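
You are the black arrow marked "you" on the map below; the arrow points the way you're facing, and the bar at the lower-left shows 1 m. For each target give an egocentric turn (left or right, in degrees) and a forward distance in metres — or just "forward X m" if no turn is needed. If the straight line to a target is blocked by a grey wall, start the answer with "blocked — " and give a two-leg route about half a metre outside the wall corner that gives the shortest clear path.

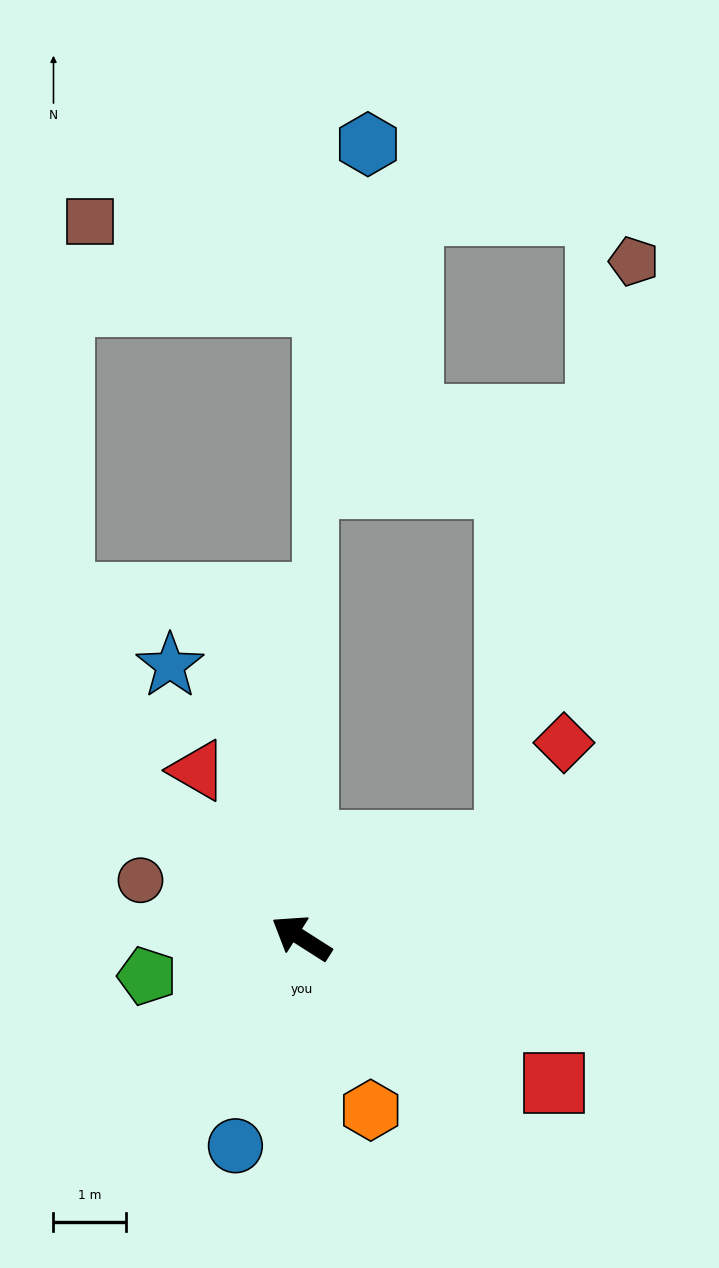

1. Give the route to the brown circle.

turn left 13°, forward 2.3 m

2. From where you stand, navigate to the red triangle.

turn right 26°, forward 2.7 m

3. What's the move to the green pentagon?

turn left 46°, forward 2.2 m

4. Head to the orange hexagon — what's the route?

turn left 144°, forward 2.5 m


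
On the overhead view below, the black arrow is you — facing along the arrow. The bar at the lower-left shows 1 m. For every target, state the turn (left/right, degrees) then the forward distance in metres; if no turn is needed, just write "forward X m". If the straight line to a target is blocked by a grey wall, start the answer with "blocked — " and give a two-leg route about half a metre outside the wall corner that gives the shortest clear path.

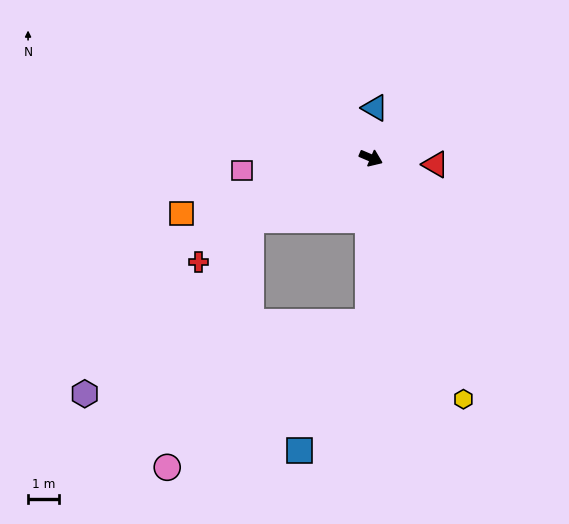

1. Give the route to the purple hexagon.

blocked — turn right 68°, forward 5.4 m, then turn right 75°, forward 9.5 m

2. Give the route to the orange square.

turn right 141°, forward 6.4 m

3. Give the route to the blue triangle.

turn left 109°, forward 1.6 m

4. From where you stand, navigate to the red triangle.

turn left 17°, forward 2.1 m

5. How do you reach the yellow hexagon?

turn right 46°, forward 8.4 m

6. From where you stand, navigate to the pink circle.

blocked — turn right 129°, forward 4.4 m, then turn left 43°, forward 8.5 m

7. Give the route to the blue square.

blocked — turn right 68°, forward 5.4 m, then turn right 27°, forward 4.7 m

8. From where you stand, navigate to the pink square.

turn right 151°, forward 4.2 m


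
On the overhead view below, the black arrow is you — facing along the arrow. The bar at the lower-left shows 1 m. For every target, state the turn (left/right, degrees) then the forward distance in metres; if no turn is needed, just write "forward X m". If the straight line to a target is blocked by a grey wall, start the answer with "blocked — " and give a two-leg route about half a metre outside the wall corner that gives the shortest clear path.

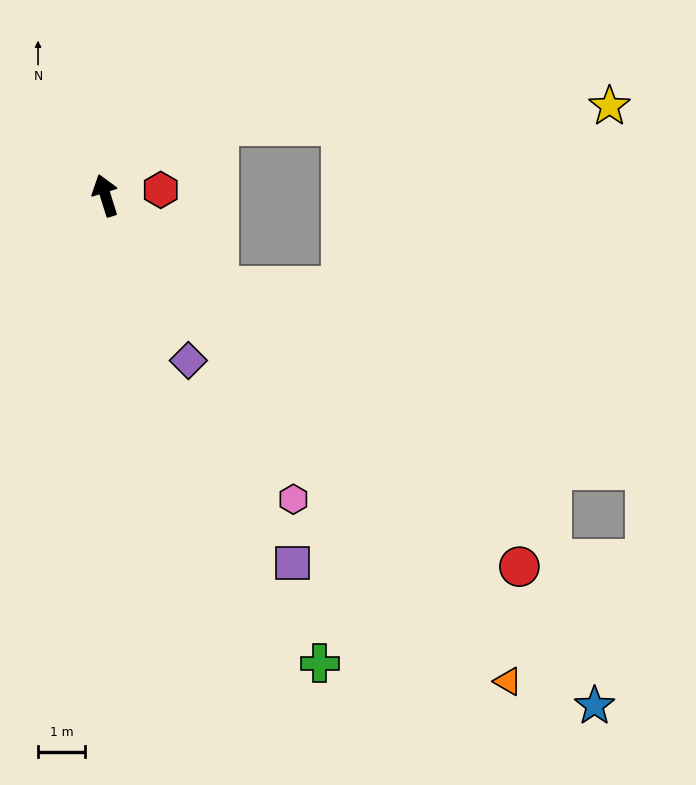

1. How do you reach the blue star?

turn right 154°, forward 15.0 m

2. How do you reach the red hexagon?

turn right 102°, forward 1.2 m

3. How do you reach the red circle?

turn right 149°, forward 11.8 m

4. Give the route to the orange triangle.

turn right 158°, forward 13.4 m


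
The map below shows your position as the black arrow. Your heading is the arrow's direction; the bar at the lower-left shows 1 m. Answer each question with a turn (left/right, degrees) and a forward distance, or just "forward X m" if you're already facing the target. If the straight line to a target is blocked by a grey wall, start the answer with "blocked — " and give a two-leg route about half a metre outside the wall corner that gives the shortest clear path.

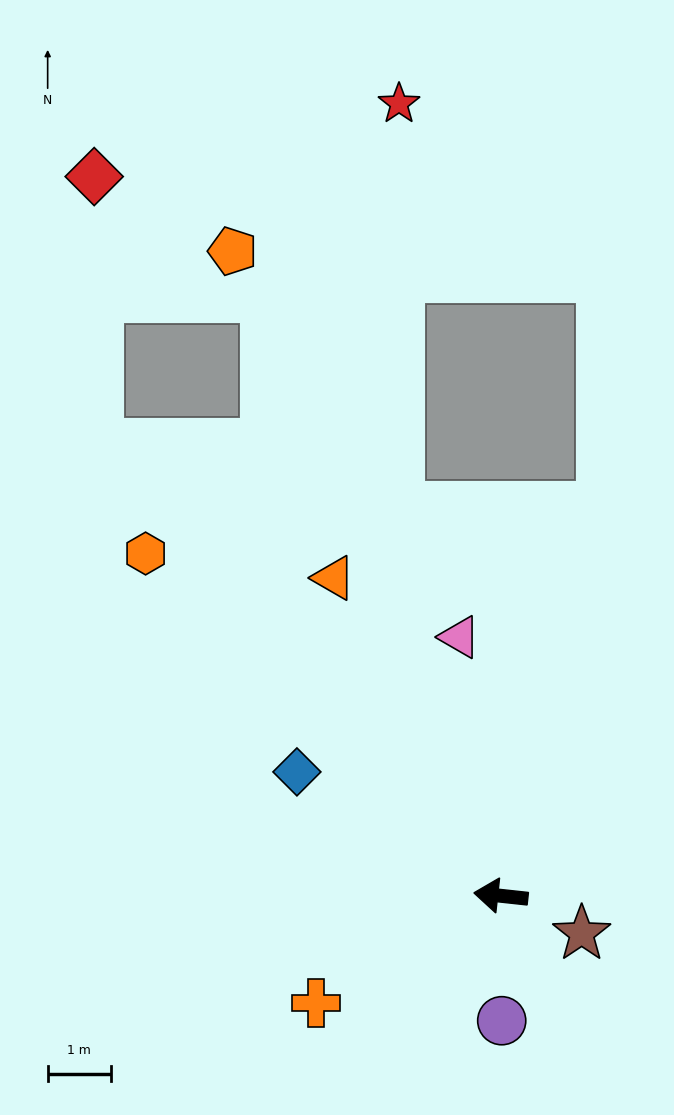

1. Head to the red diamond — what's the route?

blocked — turn right 42°, forward 9.6 m, then turn right 41°, forward 4.3 m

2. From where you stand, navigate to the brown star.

turn left 161°, forward 1.4 m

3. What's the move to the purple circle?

turn left 97°, forward 2.0 m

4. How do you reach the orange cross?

turn left 36°, forward 3.4 m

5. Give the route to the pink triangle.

turn right 75°, forward 4.2 m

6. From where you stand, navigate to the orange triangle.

turn right 56°, forward 5.7 m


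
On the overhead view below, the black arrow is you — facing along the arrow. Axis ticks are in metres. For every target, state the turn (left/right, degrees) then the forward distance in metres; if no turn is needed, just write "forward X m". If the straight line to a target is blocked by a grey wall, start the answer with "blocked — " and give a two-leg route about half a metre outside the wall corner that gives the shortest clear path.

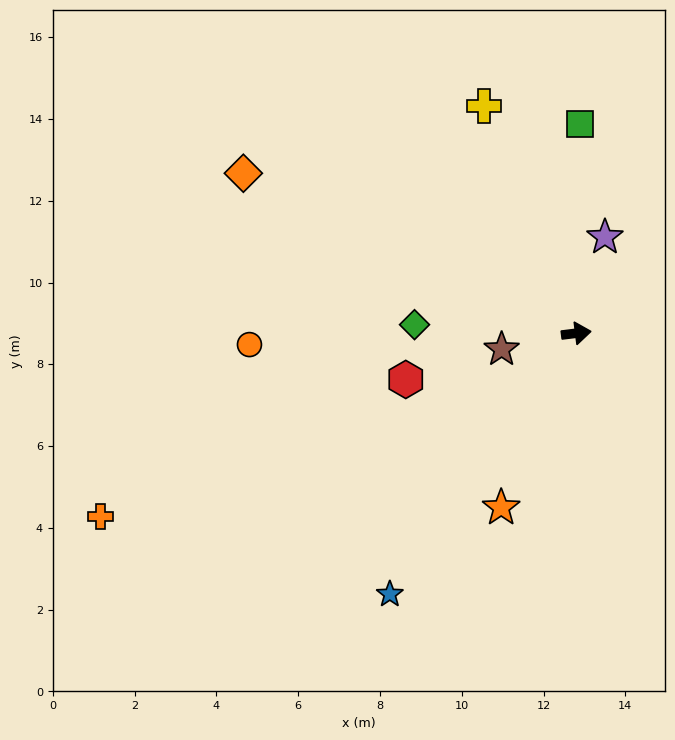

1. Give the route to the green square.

turn left 82°, forward 5.1 m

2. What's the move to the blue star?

turn right 133°, forward 7.8 m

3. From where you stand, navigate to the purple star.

turn left 66°, forward 2.5 m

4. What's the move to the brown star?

turn right 175°, forward 1.9 m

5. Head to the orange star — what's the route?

turn right 120°, forward 4.6 m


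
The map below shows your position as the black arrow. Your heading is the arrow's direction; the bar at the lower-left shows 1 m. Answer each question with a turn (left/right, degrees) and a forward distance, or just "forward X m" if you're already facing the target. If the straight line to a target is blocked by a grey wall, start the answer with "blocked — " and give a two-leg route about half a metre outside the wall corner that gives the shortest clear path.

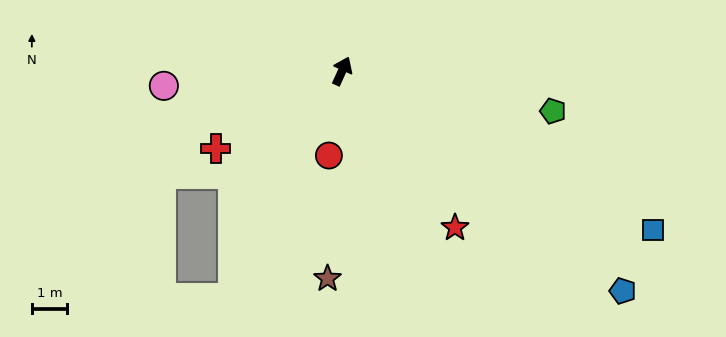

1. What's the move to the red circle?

turn right 164°, forward 2.4 m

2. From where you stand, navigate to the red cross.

turn left 146°, forward 4.2 m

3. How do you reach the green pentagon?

turn right 76°, forward 6.1 m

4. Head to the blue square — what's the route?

turn right 93°, forward 9.9 m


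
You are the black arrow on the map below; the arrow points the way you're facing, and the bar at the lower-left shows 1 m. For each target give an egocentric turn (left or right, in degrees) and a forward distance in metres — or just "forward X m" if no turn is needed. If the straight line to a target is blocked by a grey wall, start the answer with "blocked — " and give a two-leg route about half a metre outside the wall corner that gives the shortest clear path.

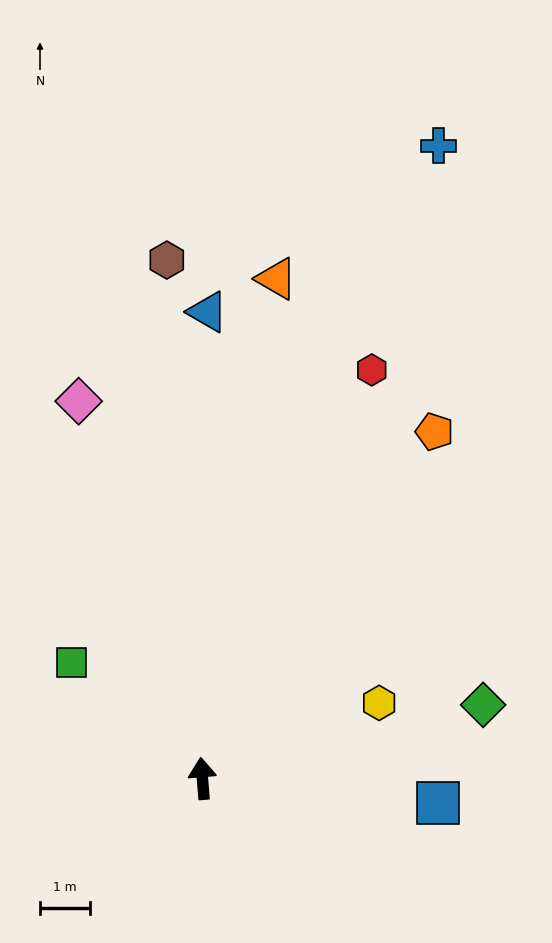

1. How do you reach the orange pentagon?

turn right 38°, forward 8.3 m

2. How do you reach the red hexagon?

turn right 27°, forward 8.8 m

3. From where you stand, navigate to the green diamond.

turn right 80°, forward 5.8 m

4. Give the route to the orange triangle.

turn right 13°, forward 10.0 m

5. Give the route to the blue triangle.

turn right 5°, forward 9.3 m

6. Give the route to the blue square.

turn right 101°, forward 4.7 m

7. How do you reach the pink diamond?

turn left 14°, forward 7.9 m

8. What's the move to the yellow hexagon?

turn right 72°, forward 3.8 m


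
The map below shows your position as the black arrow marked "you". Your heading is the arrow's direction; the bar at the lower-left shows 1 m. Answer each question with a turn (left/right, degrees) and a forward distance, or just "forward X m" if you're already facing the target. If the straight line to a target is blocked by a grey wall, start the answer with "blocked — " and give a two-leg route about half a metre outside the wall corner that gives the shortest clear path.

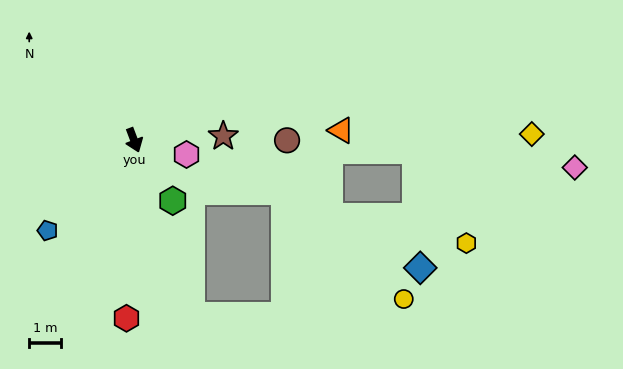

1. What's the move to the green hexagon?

turn left 12°, forward 2.3 m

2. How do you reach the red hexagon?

turn right 23°, forward 5.6 m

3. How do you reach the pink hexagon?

turn left 54°, forward 1.7 m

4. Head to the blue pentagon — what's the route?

turn right 64°, forward 3.9 m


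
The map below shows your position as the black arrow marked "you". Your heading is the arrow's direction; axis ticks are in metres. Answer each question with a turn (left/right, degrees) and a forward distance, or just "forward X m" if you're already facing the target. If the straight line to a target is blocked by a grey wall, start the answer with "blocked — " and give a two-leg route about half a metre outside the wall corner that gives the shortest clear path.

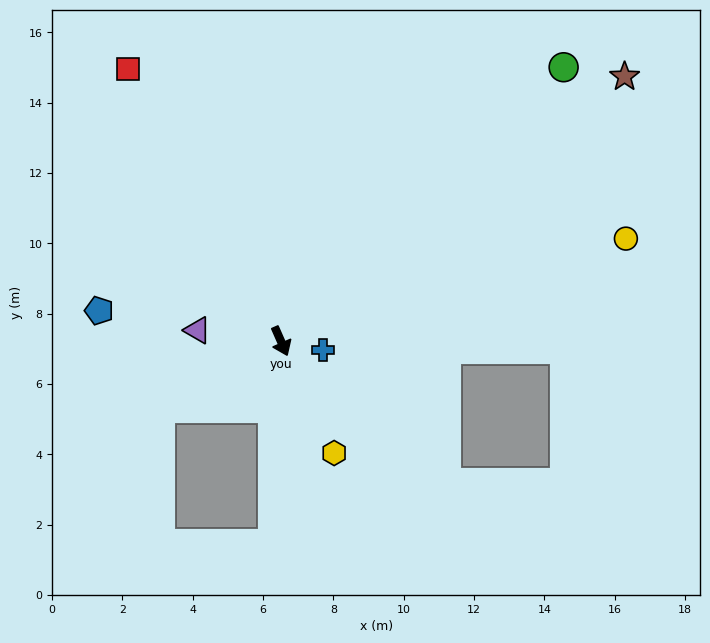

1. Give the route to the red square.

turn right 174°, forward 8.9 m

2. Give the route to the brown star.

turn left 104°, forward 12.3 m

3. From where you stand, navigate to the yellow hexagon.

forward 3.5 m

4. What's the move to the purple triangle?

turn right 121°, forward 2.4 m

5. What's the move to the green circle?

turn left 110°, forward 11.2 m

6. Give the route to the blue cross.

turn left 54°, forward 1.2 m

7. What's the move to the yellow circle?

turn left 83°, forward 10.2 m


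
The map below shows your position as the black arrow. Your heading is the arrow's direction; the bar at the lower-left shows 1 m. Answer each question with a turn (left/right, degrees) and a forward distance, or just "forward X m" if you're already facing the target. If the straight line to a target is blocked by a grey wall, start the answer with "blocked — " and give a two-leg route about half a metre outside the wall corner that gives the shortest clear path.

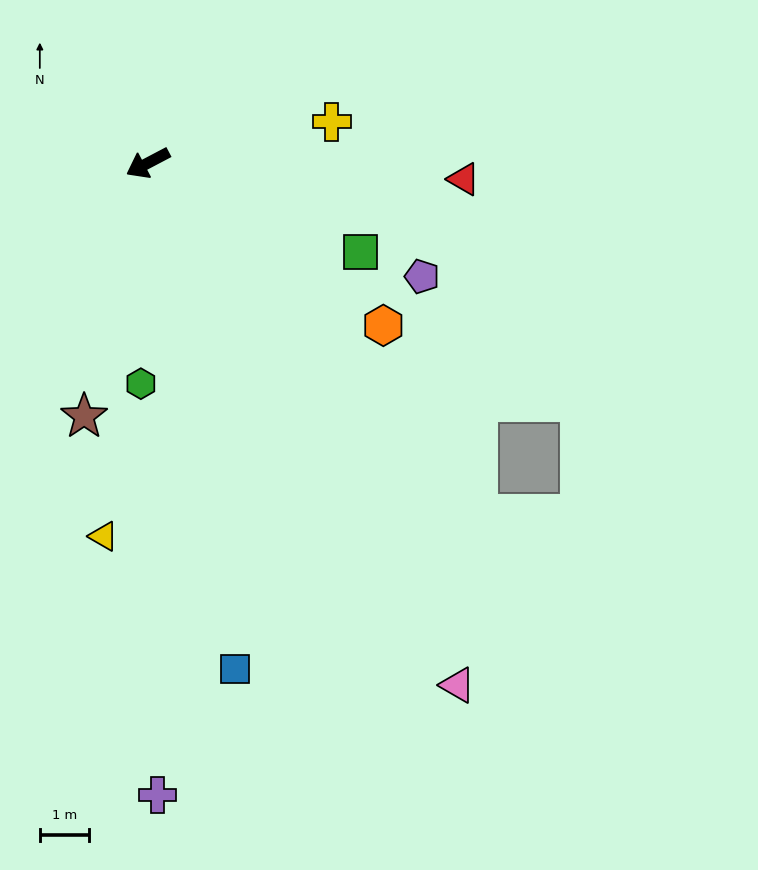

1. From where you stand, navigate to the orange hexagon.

turn left 118°, forward 5.8 m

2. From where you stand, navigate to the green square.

turn left 130°, forward 4.7 m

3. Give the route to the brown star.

turn left 48°, forward 5.3 m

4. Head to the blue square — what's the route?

turn left 72°, forward 10.5 m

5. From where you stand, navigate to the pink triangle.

turn left 93°, forward 12.4 m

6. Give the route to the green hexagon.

turn left 60°, forward 4.5 m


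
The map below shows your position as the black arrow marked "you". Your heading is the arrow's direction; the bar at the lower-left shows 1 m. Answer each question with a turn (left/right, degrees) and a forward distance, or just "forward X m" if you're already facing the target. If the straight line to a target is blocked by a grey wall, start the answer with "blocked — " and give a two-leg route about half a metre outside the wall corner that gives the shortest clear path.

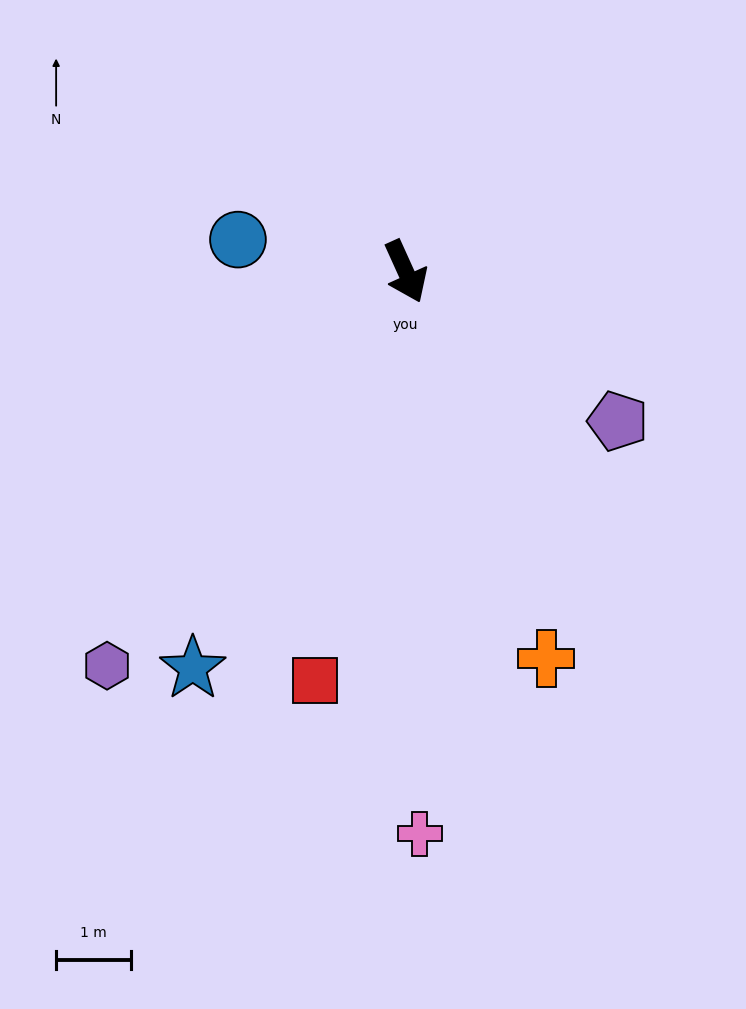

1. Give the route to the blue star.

turn right 53°, forward 6.0 m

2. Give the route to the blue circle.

turn right 125°, forward 2.3 m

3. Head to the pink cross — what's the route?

turn right 23°, forward 7.5 m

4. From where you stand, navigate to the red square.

turn right 37°, forward 5.6 m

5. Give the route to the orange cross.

turn right 4°, forward 5.5 m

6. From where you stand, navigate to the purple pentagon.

turn left 30°, forward 3.5 m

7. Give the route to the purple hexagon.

turn right 61°, forward 6.6 m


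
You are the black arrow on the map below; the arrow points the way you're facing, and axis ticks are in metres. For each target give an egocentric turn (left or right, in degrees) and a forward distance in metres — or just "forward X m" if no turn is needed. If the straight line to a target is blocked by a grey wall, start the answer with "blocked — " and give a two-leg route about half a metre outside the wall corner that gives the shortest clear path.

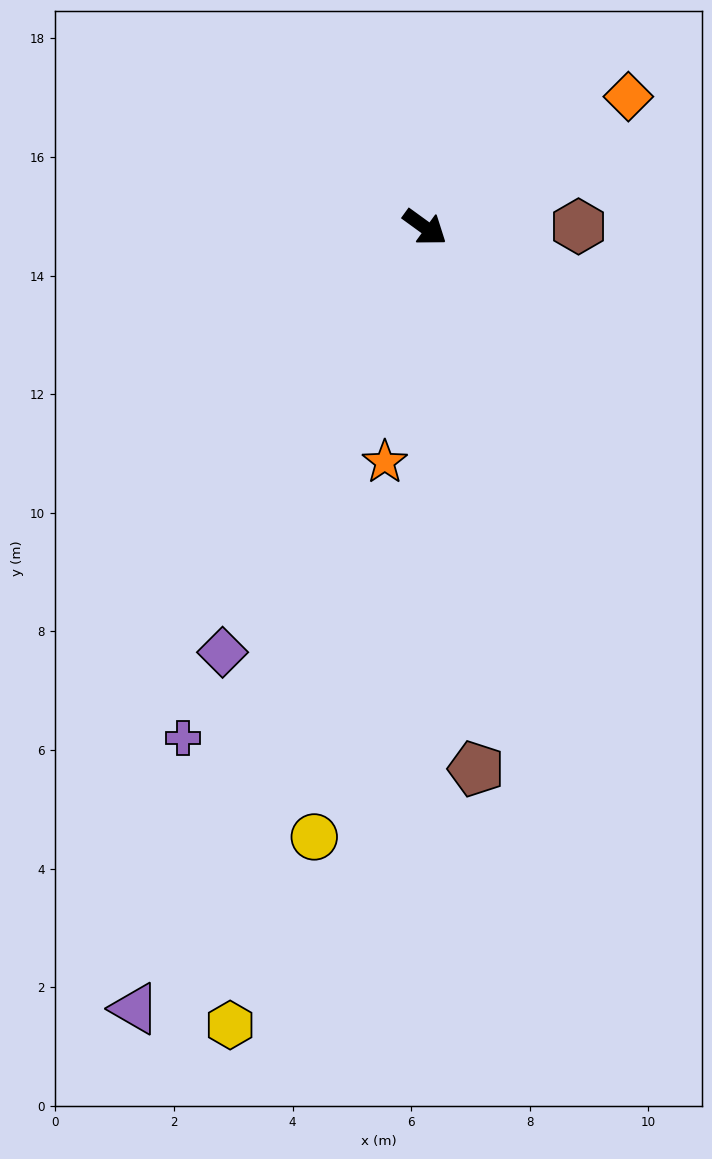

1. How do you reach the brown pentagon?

turn right 49°, forward 9.2 m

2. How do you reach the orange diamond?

turn left 69°, forward 4.1 m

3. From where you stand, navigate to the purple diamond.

turn right 80°, forward 7.9 m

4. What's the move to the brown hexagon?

turn left 36°, forward 2.6 m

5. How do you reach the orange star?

turn right 64°, forward 4.0 m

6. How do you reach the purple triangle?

turn right 74°, forward 14.0 m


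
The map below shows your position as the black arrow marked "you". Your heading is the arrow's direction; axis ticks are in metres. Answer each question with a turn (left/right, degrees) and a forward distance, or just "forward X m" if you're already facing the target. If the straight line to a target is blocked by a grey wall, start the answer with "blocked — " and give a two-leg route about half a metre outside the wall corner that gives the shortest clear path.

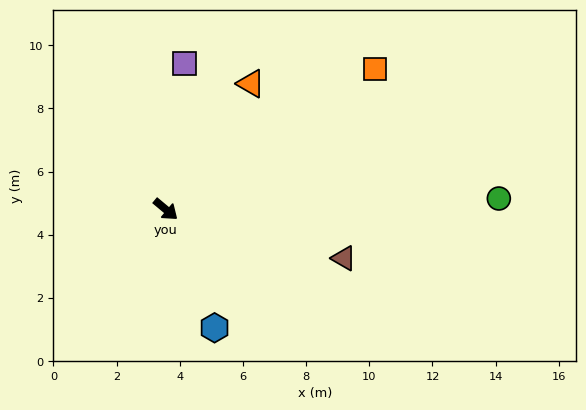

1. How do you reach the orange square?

turn left 74°, forward 8.0 m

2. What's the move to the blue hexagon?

turn right 28°, forward 4.1 m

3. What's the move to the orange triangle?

turn left 96°, forward 4.8 m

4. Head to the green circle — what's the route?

turn left 42°, forward 10.6 m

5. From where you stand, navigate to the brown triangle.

turn left 25°, forward 5.8 m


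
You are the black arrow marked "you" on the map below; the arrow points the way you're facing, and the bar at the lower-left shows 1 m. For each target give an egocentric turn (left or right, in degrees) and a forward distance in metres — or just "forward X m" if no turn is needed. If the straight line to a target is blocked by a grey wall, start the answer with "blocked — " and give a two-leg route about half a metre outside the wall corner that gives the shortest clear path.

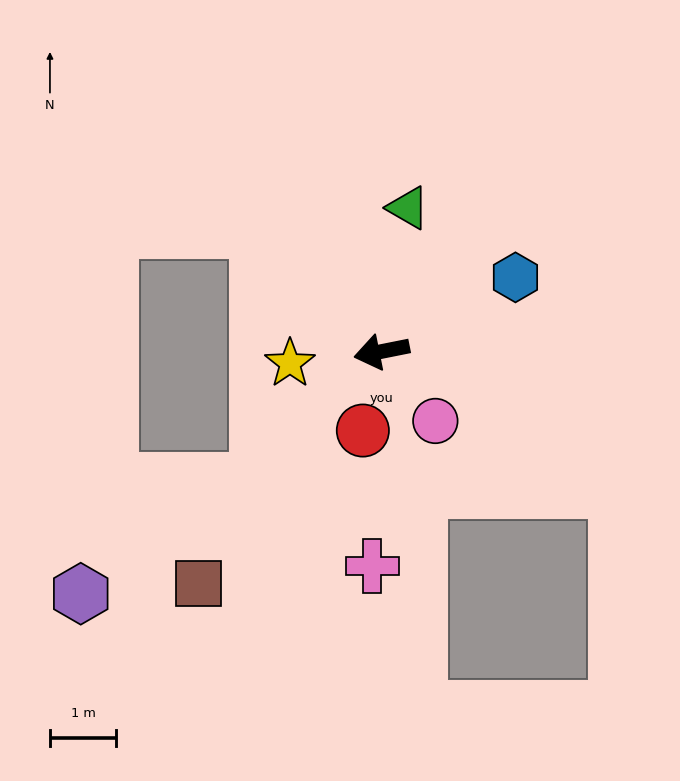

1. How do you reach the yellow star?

turn right 4°, forward 1.4 m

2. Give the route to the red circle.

turn left 65°, forward 1.2 m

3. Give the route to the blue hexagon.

turn right 162°, forward 2.3 m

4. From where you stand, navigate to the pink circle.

turn left 116°, forward 1.3 m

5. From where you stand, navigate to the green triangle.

turn right 112°, forward 2.2 m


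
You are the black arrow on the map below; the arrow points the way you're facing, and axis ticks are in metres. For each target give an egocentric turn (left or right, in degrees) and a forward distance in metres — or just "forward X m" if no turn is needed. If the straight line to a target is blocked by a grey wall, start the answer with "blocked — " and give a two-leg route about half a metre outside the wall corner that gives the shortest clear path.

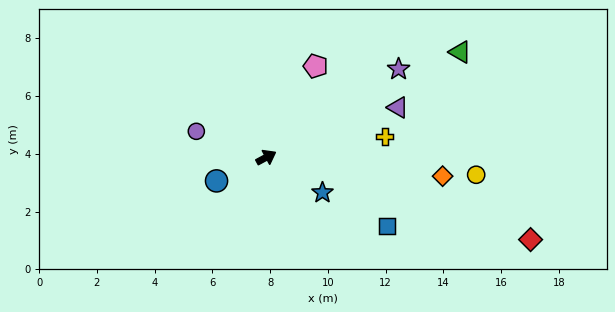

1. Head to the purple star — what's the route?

turn left 5°, forward 5.5 m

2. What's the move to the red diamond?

turn right 46°, forward 9.6 m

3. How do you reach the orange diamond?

turn right 35°, forward 6.1 m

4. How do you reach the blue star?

turn right 61°, forward 2.3 m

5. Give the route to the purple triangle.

turn right 8°, forward 4.9 m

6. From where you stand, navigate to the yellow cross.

turn right 18°, forward 4.2 m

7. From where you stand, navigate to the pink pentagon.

turn left 33°, forward 3.6 m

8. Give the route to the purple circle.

turn left 131°, forward 2.6 m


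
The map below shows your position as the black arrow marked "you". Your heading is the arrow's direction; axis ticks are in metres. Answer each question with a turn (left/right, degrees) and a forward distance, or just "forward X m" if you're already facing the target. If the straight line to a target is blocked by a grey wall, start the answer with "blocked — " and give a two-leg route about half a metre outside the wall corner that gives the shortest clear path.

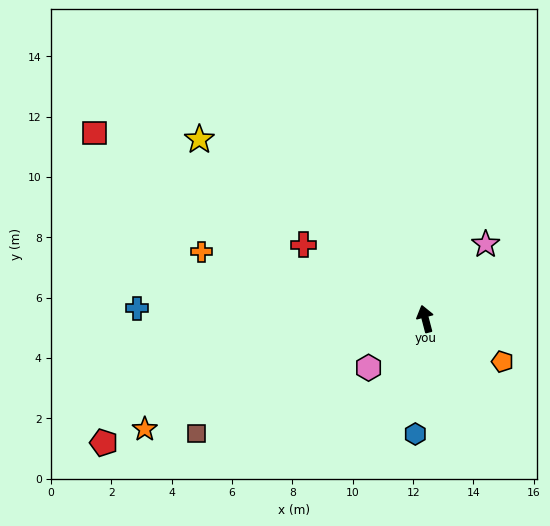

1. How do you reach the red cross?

turn left 44°, forward 4.7 m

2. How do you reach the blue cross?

turn left 73°, forward 9.6 m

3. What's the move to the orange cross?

turn left 59°, forward 7.7 m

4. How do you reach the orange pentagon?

turn right 134°, forward 2.9 m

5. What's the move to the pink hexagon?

turn left 116°, forward 2.5 m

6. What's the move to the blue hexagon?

turn left 160°, forward 3.8 m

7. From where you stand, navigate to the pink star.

turn right 54°, forward 3.2 m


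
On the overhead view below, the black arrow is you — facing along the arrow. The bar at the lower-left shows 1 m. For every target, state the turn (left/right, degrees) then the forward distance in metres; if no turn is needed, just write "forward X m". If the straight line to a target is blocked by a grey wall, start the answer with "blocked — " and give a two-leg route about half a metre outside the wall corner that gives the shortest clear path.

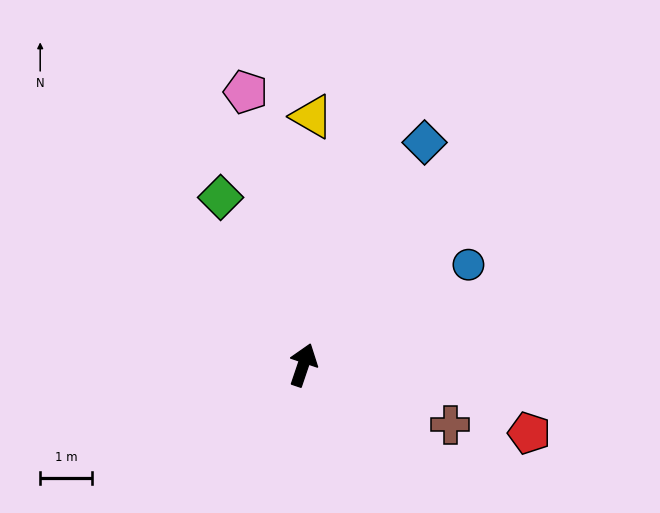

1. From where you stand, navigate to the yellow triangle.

turn left 17°, forward 4.8 m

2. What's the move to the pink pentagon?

turn left 31°, forward 5.4 m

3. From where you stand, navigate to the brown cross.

turn right 94°, forward 3.1 m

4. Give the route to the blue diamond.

turn right 10°, forward 4.9 m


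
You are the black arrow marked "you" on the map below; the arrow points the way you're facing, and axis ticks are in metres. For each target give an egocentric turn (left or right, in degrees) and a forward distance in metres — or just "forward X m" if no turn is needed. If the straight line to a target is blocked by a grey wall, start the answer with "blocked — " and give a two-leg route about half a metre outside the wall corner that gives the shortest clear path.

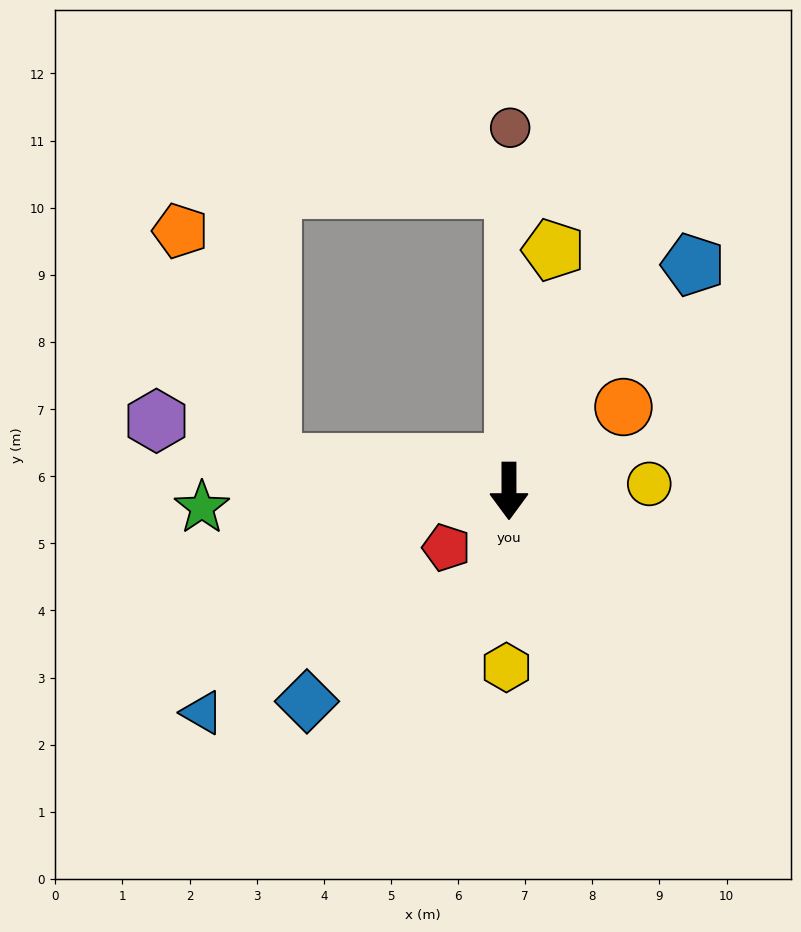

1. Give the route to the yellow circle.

turn left 93°, forward 2.1 m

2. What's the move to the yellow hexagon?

forward 2.6 m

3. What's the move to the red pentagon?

turn right 48°, forward 1.3 m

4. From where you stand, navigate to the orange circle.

turn left 126°, forward 2.1 m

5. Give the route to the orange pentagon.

blocked — turn right 97°, forward 3.5 m, then turn right 61°, forward 3.7 m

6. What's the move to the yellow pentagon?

turn left 170°, forward 3.6 m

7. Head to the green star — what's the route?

turn right 87°, forward 4.6 m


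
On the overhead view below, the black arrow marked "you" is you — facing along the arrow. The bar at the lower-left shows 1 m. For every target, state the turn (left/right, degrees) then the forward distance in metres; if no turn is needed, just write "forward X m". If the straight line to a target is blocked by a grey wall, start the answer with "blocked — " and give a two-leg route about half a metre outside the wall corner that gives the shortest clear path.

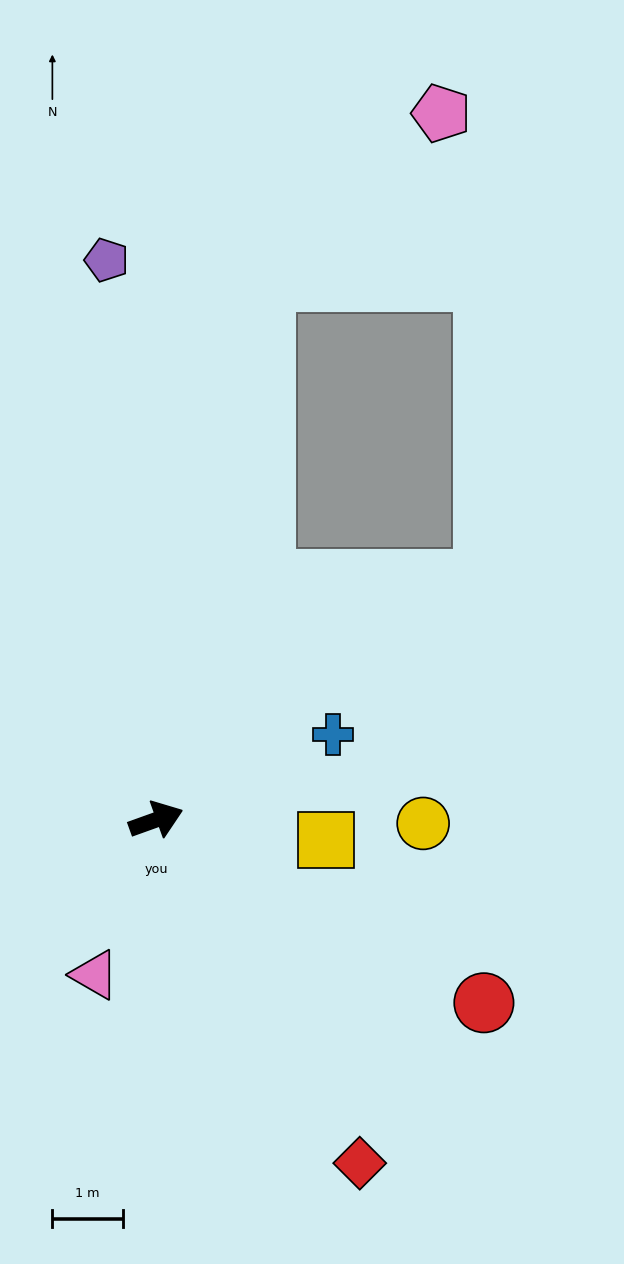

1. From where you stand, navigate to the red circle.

turn right 49°, forward 5.3 m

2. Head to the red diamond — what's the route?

turn right 79°, forward 5.7 m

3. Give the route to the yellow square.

turn right 27°, forward 2.4 m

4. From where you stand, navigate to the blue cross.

turn left 6°, forward 2.8 m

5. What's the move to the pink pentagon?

blocked — turn left 59°, forward 7.8 m, then turn right 35°, forward 3.5 m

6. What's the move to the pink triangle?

turn right 131°, forward 2.4 m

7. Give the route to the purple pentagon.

turn left 75°, forward 8.0 m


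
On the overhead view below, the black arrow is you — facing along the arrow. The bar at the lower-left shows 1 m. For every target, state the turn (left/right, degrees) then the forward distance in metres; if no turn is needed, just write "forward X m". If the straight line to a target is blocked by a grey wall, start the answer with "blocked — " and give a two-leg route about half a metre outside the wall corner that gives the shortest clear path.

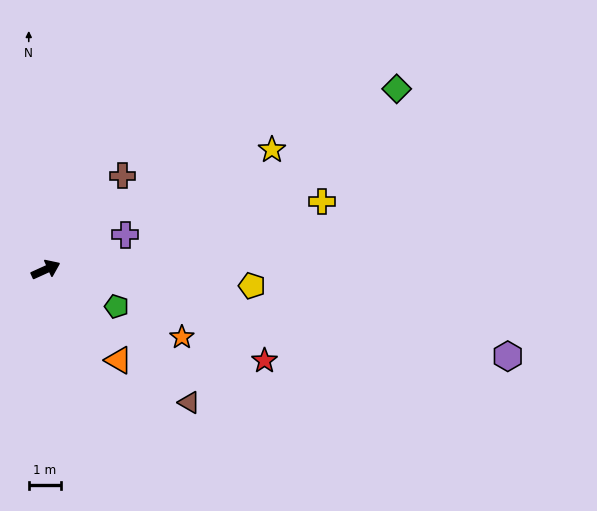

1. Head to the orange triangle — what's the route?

turn right 76°, forward 3.6 m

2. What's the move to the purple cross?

forward 2.7 m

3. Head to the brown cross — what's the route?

turn left 26°, forward 3.8 m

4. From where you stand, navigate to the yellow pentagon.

turn right 29°, forward 6.5 m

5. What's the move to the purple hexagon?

turn right 35°, forward 14.7 m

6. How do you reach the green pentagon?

turn right 52°, forward 2.5 m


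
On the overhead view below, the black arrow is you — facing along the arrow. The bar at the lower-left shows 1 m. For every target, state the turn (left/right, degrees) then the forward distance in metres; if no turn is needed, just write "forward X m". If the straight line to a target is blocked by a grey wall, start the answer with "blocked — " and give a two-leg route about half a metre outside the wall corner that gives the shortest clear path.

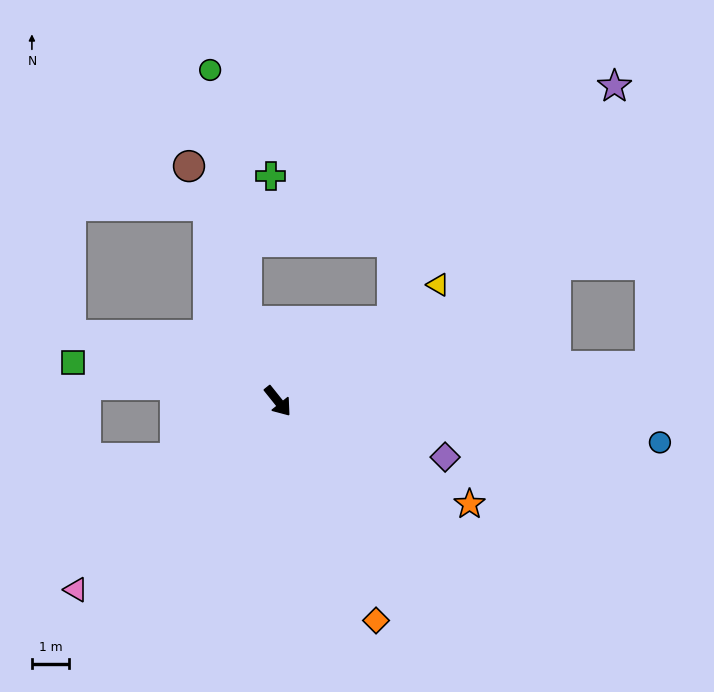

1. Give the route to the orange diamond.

turn right 15°, forward 6.5 m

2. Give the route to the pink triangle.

turn right 86°, forward 7.5 m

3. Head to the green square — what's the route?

turn right 139°, forward 5.6 m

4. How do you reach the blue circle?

turn left 45°, forward 10.4 m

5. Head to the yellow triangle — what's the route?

turn left 87°, forward 5.4 m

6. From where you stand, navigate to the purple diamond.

turn left 33°, forward 4.8 m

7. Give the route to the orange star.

turn left 23°, forward 5.9 m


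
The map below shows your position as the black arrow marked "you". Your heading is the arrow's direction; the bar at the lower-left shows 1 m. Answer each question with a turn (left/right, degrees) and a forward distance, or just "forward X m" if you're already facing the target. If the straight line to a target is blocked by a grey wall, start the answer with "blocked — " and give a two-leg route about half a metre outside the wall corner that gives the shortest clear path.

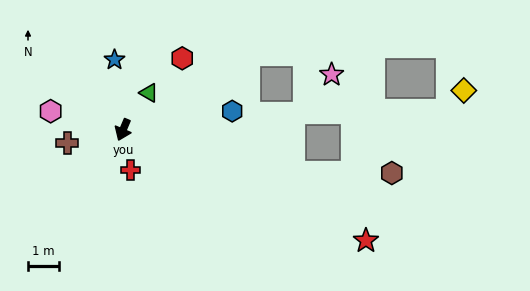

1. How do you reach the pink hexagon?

turn right 82°, forward 2.4 m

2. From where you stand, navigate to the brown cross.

turn right 54°, forward 1.8 m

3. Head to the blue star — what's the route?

turn right 150°, forward 2.3 m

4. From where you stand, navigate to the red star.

turn left 88°, forward 8.5 m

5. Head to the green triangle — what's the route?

turn left 168°, forward 1.4 m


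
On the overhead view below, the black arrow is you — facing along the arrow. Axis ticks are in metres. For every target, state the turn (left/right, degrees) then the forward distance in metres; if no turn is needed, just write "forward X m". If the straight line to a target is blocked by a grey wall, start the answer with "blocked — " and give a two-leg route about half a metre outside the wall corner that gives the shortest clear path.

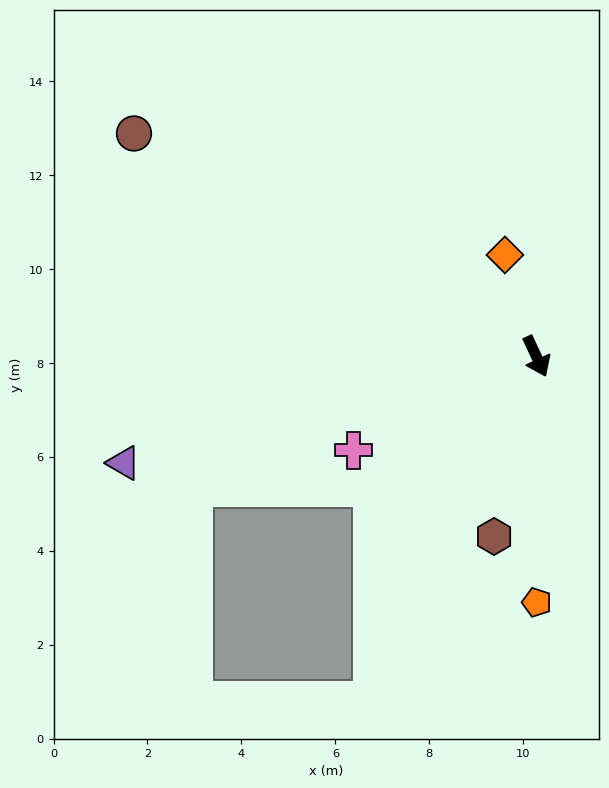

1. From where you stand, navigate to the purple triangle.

turn right 100°, forward 9.1 m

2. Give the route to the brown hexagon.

turn right 38°, forward 3.9 m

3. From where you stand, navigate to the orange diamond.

turn left 172°, forward 2.3 m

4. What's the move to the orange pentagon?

turn right 25°, forward 5.2 m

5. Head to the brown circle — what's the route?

turn right 144°, forward 9.8 m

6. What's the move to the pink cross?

turn right 88°, forward 4.4 m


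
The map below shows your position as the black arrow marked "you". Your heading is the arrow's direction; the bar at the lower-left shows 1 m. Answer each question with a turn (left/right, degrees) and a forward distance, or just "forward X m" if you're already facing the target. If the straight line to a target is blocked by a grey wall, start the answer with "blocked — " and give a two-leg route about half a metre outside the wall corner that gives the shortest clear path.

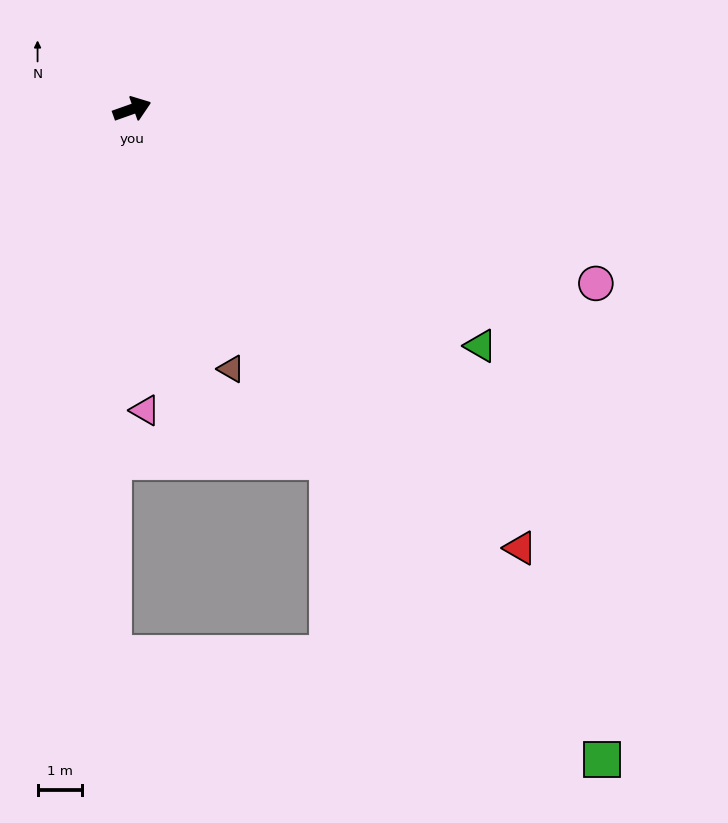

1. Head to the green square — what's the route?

turn right 74°, forward 18.0 m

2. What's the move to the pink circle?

turn right 40°, forward 11.1 m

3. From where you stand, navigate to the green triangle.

turn right 54°, forward 9.4 m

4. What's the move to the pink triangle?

turn right 107°, forward 6.8 m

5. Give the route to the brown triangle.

turn right 89°, forward 6.2 m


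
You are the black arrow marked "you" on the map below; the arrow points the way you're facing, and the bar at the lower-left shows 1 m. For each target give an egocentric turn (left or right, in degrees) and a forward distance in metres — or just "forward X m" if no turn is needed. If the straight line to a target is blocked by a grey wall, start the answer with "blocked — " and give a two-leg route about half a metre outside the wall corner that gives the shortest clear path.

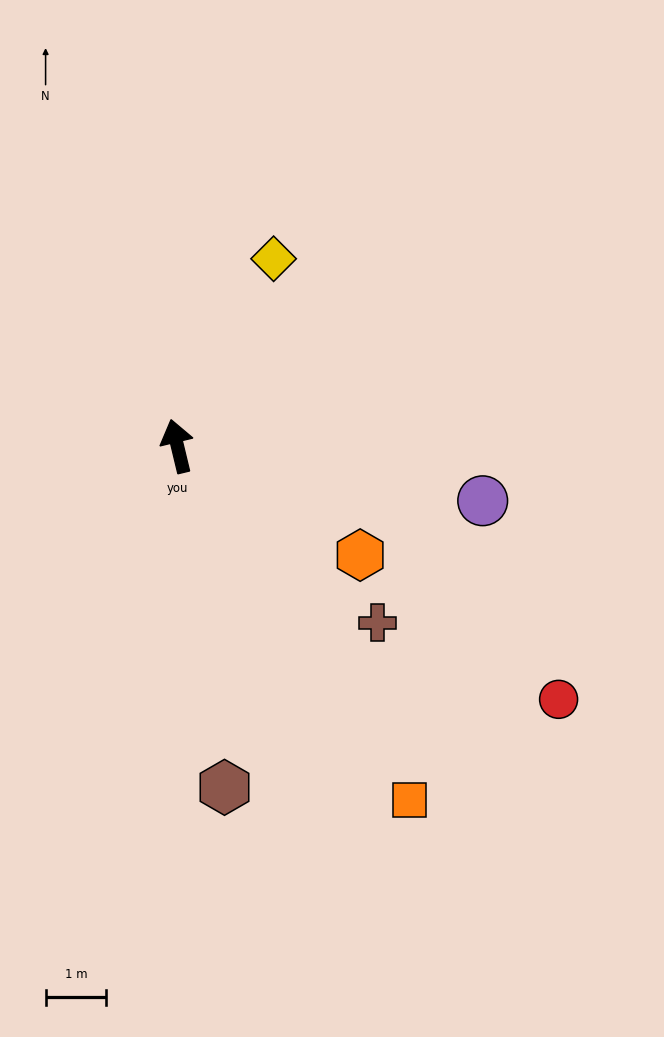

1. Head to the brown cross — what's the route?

turn right 145°, forward 4.4 m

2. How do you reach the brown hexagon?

turn left 174°, forward 5.7 m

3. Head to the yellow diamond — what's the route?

turn right 41°, forward 3.5 m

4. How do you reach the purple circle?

turn right 114°, forward 5.1 m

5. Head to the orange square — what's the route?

turn right 160°, forward 7.0 m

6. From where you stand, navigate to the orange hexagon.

turn right 134°, forward 3.5 m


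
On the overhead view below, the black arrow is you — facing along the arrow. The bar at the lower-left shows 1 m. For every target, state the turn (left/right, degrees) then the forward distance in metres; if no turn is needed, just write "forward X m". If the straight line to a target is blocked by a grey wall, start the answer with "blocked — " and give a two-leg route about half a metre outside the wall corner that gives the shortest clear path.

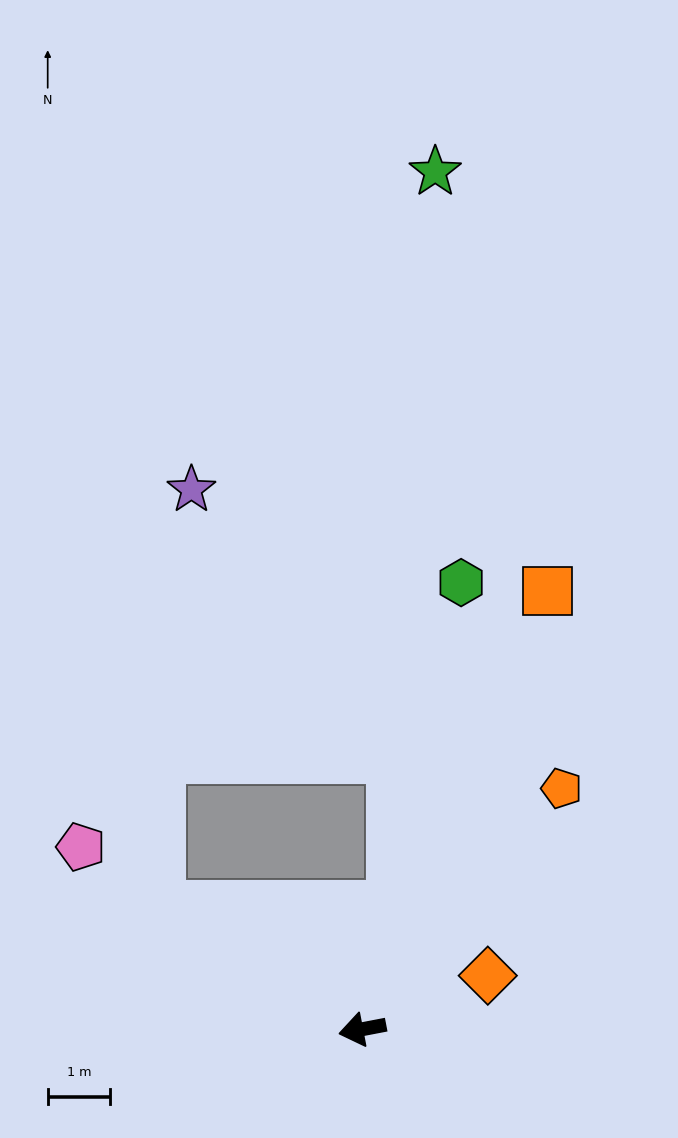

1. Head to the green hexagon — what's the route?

turn right 113°, forward 7.3 m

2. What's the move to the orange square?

turn right 124°, forward 7.6 m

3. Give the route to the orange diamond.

turn right 168°, forward 2.2 m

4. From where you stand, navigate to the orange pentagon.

turn right 140°, forward 5.0 m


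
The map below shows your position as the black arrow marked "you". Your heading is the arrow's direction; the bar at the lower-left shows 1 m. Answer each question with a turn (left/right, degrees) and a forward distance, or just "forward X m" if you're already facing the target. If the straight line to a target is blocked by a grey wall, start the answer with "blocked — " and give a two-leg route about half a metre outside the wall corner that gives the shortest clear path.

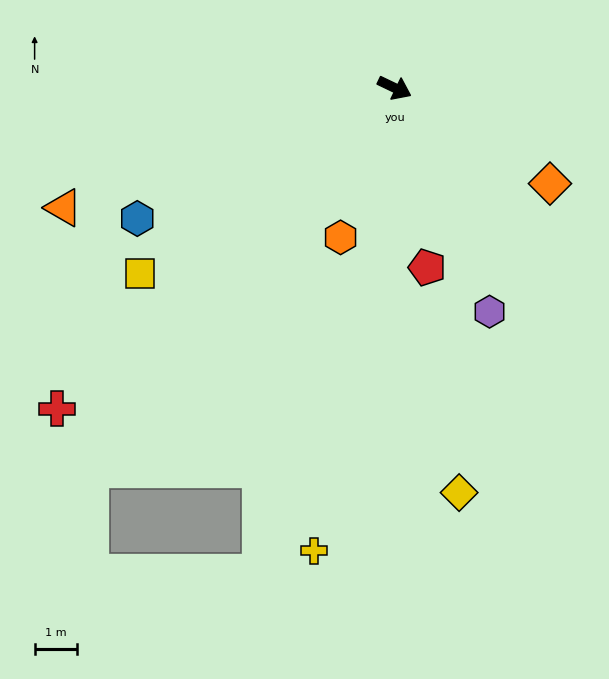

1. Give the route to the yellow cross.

turn right 74°, forward 11.0 m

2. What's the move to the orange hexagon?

turn right 84°, forward 3.7 m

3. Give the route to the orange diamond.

turn right 6°, forward 4.3 m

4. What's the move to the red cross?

turn right 111°, forward 10.9 m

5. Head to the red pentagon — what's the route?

turn right 54°, forward 4.3 m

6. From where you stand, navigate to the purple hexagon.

turn right 41°, forward 5.7 m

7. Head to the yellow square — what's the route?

turn right 118°, forward 7.4 m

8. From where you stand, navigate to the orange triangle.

turn right 135°, forward 8.2 m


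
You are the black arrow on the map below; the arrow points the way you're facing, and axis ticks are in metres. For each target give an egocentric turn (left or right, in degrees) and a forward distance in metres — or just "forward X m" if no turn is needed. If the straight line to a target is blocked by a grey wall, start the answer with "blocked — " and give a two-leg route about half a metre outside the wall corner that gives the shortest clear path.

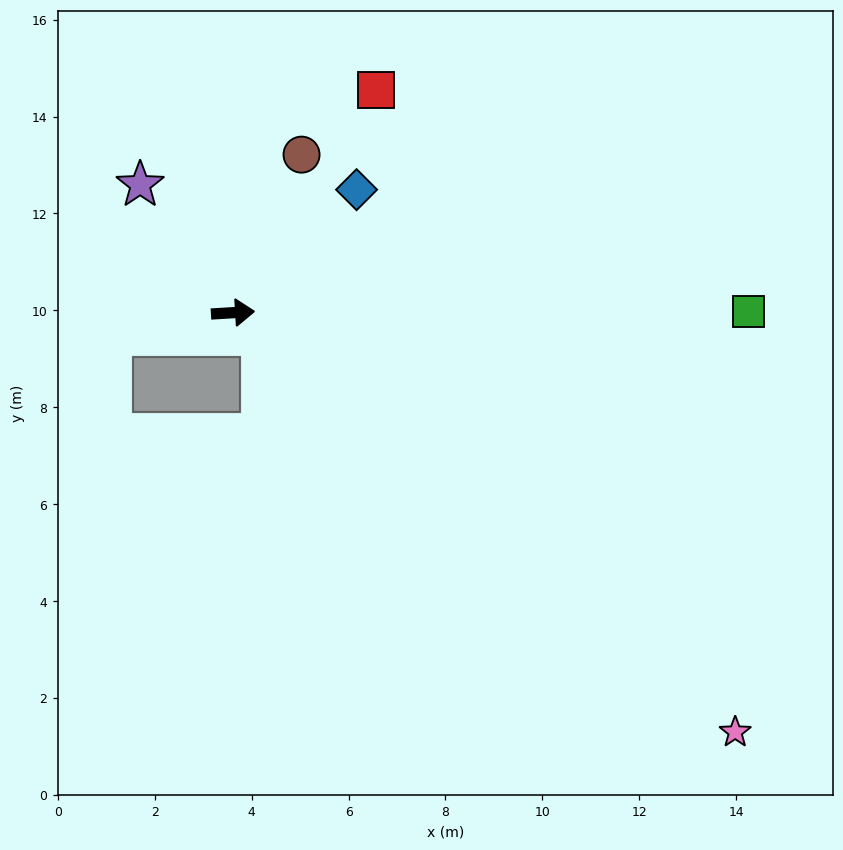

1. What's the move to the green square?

turn right 3°, forward 10.6 m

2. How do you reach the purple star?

turn left 123°, forward 3.3 m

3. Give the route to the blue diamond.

turn left 41°, forward 3.6 m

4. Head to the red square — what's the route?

turn left 54°, forward 5.5 m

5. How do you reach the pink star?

turn right 43°, forward 13.5 m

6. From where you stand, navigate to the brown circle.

turn left 63°, forward 3.6 m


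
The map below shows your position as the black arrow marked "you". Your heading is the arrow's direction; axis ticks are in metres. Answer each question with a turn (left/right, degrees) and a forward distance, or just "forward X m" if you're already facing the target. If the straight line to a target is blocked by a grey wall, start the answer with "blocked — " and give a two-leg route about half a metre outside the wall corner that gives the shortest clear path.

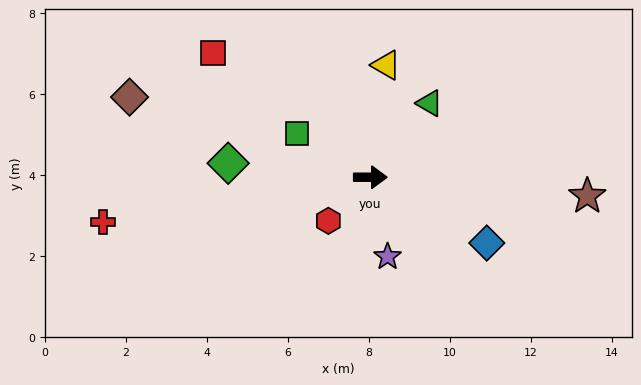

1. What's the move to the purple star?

turn right 78°, forward 2.0 m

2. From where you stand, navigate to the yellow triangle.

turn left 82°, forward 2.8 m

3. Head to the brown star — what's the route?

turn right 5°, forward 5.4 m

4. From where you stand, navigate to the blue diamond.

turn right 29°, forward 3.3 m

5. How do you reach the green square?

turn left 149°, forward 2.1 m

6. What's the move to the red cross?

turn right 170°, forward 6.7 m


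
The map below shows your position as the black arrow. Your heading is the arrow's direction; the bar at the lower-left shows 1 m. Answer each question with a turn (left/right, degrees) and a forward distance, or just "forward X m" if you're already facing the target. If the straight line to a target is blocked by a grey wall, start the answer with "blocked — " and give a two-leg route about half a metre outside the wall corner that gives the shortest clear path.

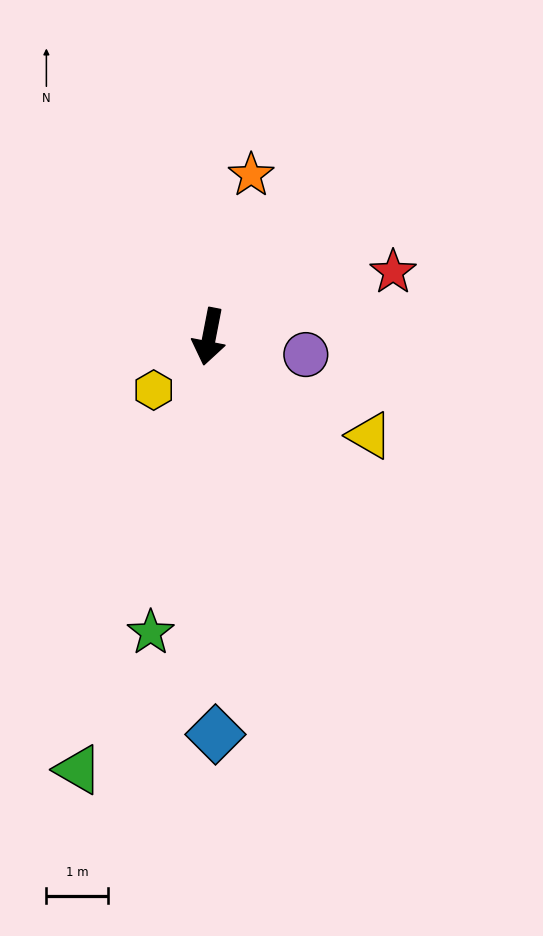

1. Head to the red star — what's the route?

turn left 120°, forward 3.2 m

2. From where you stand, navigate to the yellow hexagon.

turn right 35°, forward 1.2 m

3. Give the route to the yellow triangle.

turn left 69°, forward 3.0 m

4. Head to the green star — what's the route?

forward 4.9 m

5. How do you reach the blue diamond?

turn left 12°, forward 6.4 m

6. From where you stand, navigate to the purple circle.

turn left 90°, forward 1.6 m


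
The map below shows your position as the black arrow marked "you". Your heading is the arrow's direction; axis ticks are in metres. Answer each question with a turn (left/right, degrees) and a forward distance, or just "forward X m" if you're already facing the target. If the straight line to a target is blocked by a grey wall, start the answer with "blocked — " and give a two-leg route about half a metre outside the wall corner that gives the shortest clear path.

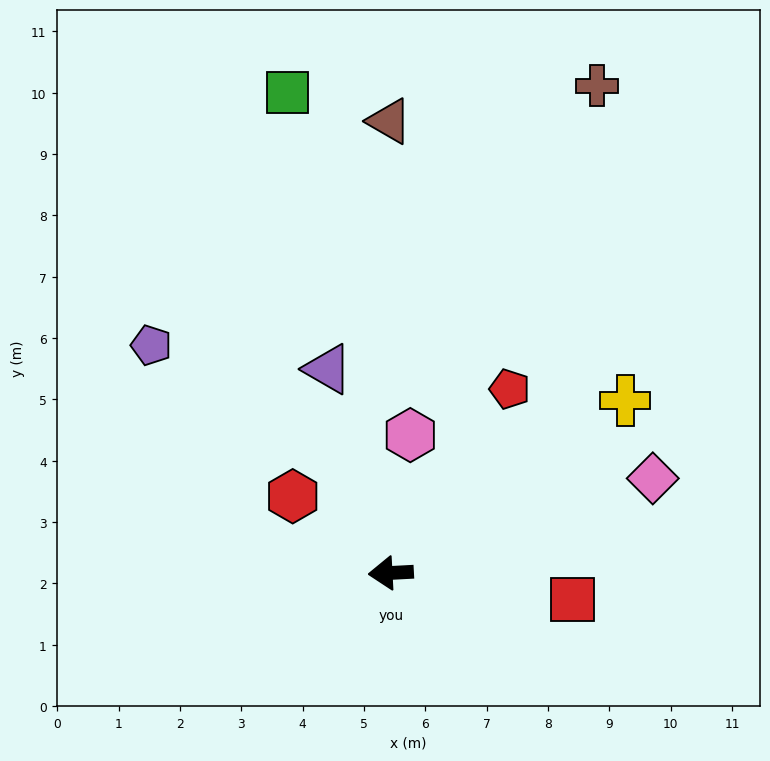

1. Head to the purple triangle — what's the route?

turn right 76°, forward 3.5 m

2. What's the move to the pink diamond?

turn right 163°, forward 4.5 m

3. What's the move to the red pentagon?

turn right 126°, forward 3.6 m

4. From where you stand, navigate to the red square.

turn left 169°, forward 3.0 m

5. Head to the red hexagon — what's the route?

turn right 41°, forward 2.0 m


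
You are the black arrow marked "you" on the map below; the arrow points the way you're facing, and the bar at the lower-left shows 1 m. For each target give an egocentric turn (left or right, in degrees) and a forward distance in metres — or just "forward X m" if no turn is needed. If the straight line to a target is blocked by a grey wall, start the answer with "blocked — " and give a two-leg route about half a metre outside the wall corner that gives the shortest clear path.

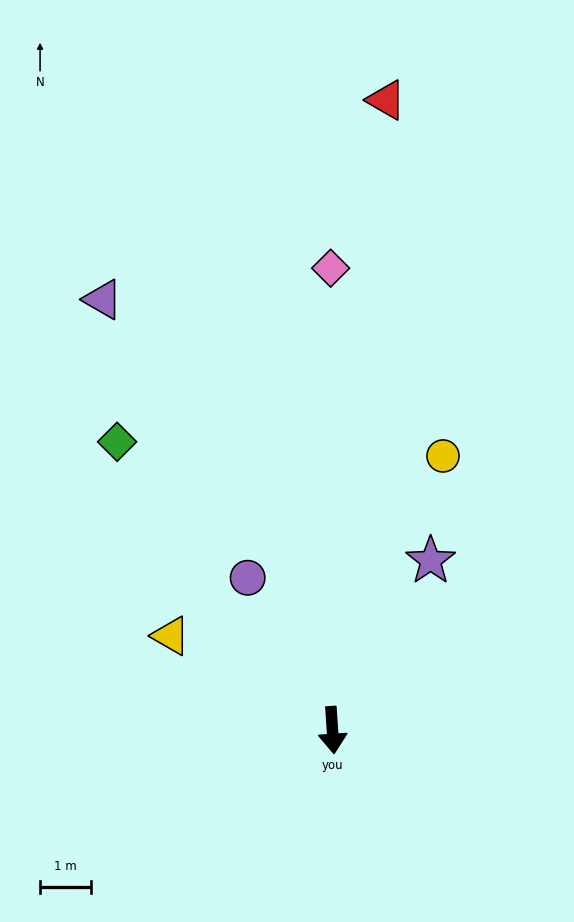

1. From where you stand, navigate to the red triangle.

turn left 171°, forward 12.4 m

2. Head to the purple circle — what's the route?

turn right 155°, forward 3.4 m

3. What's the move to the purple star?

turn left 146°, forward 3.8 m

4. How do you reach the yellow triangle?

turn right 124°, forward 3.7 m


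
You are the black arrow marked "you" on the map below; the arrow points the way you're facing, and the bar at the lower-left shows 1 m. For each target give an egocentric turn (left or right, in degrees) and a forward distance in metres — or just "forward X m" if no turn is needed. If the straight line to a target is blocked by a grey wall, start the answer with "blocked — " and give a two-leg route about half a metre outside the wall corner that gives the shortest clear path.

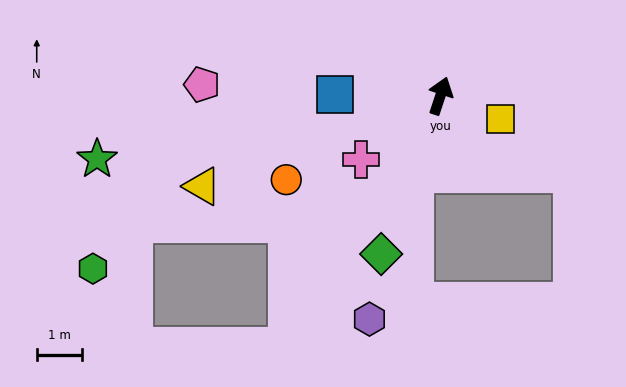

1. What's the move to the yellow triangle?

turn left 129°, forward 5.6 m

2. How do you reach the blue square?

turn left 108°, forward 2.3 m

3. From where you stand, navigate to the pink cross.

turn left 147°, forward 2.2 m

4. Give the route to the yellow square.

turn right 93°, forward 1.4 m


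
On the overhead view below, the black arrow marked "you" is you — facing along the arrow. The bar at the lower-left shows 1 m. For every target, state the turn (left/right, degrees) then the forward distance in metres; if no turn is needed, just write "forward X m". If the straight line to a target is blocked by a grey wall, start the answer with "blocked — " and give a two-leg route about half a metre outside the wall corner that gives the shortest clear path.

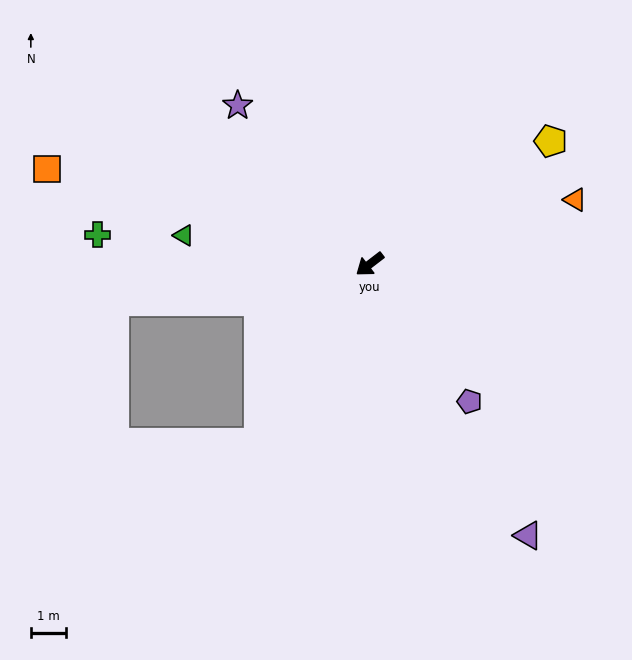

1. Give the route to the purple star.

turn right 88°, forward 5.8 m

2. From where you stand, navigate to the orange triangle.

turn left 160°, forward 6.0 m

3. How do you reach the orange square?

turn right 54°, forward 9.5 m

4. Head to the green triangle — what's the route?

turn right 46°, forward 5.3 m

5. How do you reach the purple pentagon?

turn left 88°, forward 4.8 m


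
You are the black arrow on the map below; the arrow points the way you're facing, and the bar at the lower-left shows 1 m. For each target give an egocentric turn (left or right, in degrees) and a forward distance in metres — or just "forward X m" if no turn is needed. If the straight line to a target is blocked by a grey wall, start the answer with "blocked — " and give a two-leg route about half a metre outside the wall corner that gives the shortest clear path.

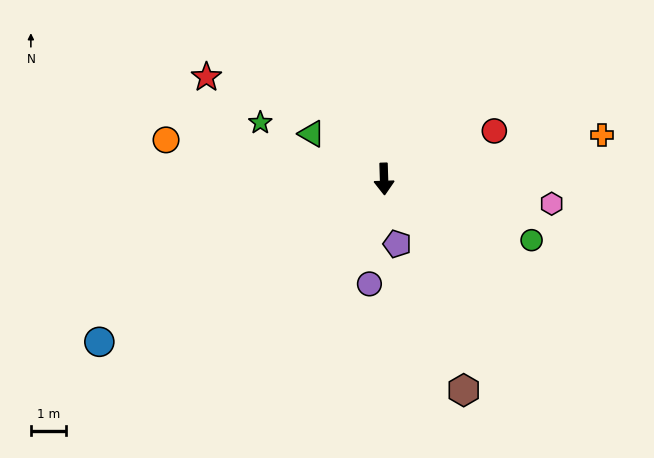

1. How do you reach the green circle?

turn left 66°, forward 4.5 m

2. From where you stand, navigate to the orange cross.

turn left 100°, forward 6.3 m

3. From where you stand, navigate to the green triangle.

turn right 124°, forward 2.4 m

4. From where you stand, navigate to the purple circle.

turn right 10°, forward 3.0 m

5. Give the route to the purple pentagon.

turn left 10°, forward 1.9 m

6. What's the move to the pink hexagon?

turn left 80°, forward 4.8 m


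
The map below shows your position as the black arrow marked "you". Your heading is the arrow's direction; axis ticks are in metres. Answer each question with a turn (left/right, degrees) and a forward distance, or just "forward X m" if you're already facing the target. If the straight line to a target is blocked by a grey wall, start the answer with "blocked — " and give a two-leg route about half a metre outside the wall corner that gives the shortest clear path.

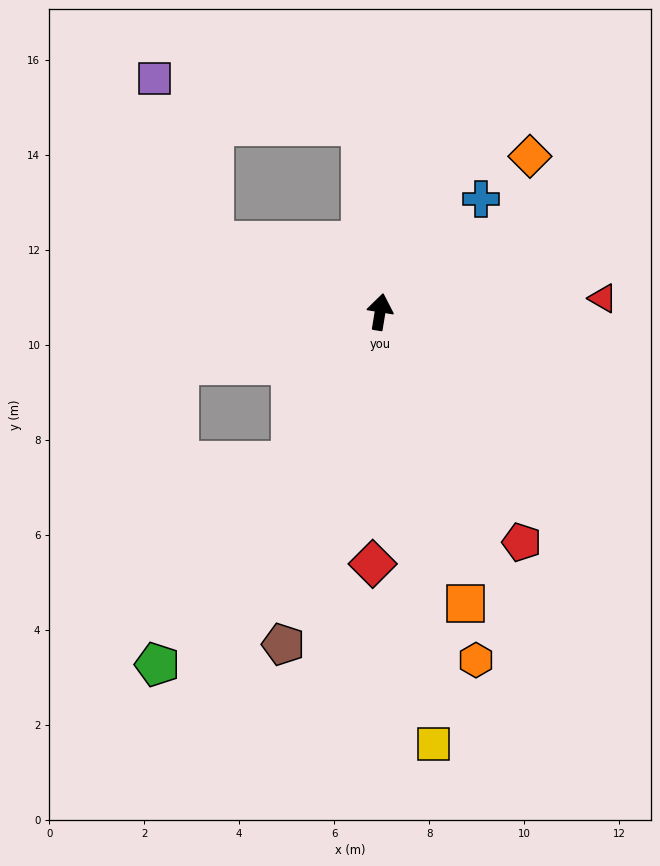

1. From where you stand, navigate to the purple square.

blocked — turn left 76°, forward 3.8 m, then turn right 47°, forward 3.6 m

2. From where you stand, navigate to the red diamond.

turn right 172°, forward 5.3 m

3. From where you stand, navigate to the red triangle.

turn right 77°, forward 4.7 m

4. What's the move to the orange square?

turn right 154°, forward 6.4 m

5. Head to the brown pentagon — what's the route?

turn left 173°, forward 7.3 m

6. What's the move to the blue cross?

turn right 32°, forward 3.2 m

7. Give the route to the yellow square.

turn right 164°, forward 9.2 m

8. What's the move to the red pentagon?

turn right 139°, forward 5.7 m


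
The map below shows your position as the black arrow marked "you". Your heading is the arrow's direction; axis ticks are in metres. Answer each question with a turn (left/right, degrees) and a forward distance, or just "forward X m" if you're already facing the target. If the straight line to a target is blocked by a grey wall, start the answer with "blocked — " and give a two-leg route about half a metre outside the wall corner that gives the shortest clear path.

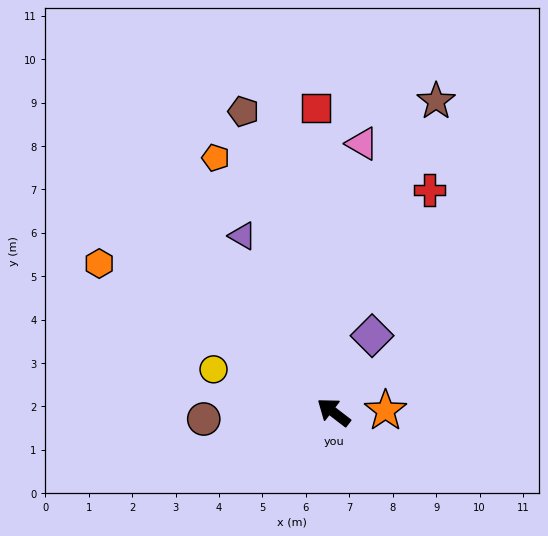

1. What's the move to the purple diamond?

turn right 79°, forward 2.0 m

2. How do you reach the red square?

turn right 49°, forward 7.0 m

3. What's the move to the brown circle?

turn left 41°, forward 3.0 m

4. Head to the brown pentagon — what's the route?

turn right 36°, forward 7.2 m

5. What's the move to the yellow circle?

turn left 18°, forward 2.9 m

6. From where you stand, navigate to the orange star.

turn right 141°, forward 1.2 m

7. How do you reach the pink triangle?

turn right 59°, forward 6.2 m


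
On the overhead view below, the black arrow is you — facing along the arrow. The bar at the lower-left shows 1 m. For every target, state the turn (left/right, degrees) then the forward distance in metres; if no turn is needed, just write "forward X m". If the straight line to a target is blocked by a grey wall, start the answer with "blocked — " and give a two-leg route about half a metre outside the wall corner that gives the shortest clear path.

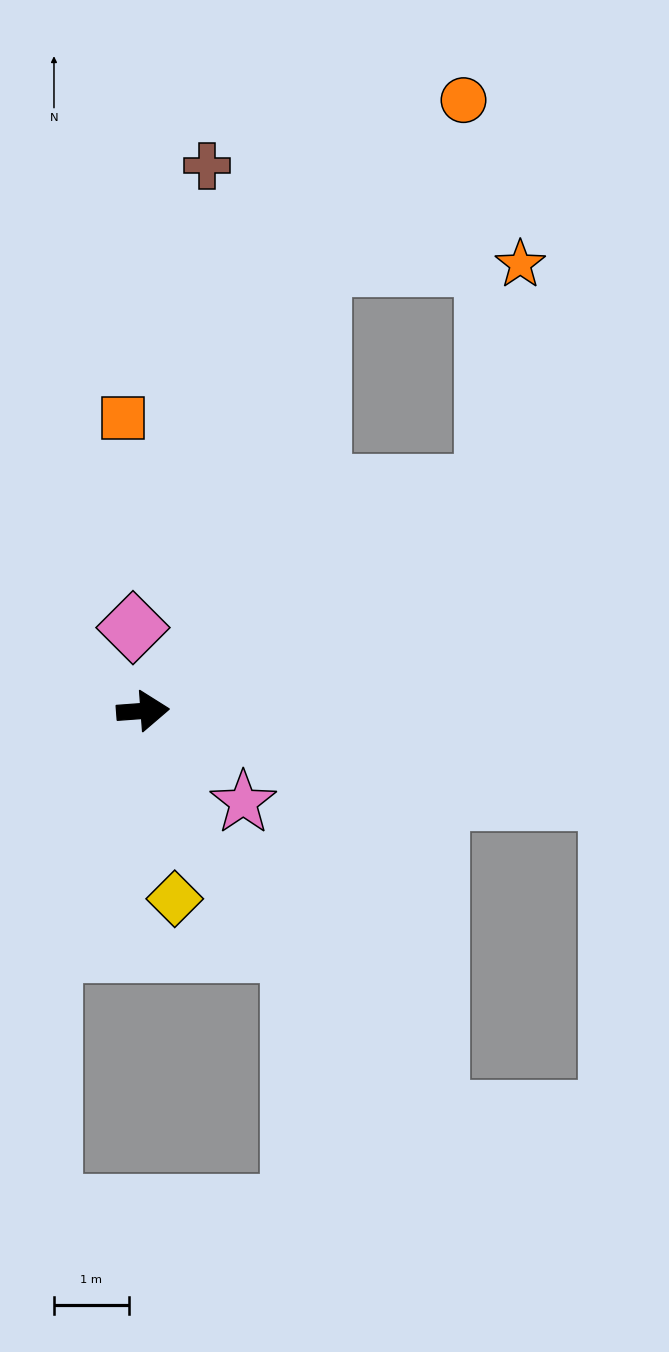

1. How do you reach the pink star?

turn right 47°, forward 1.8 m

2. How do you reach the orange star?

blocked — turn left 29°, forward 5.5 m, then turn left 48°, forward 3.0 m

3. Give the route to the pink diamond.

turn left 93°, forward 1.1 m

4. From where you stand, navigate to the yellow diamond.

turn right 85°, forward 2.6 m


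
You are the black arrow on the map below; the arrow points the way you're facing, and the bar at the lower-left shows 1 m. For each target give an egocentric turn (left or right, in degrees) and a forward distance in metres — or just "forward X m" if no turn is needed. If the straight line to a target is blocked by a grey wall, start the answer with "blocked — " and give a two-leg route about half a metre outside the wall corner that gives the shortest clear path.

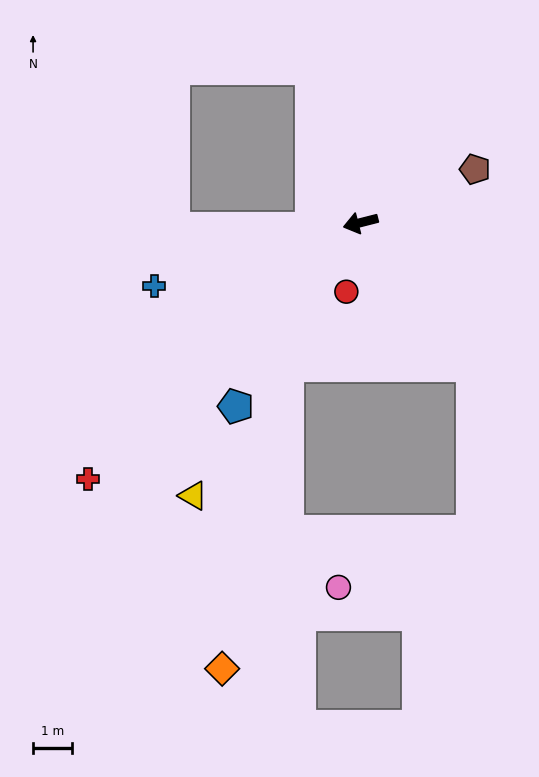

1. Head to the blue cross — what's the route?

turn left 3°, forward 5.5 m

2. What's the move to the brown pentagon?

turn right 169°, forward 3.2 m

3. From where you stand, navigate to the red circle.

turn left 64°, forward 1.8 m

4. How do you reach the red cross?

turn left 29°, forward 9.6 m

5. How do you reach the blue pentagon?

turn left 42°, forward 5.7 m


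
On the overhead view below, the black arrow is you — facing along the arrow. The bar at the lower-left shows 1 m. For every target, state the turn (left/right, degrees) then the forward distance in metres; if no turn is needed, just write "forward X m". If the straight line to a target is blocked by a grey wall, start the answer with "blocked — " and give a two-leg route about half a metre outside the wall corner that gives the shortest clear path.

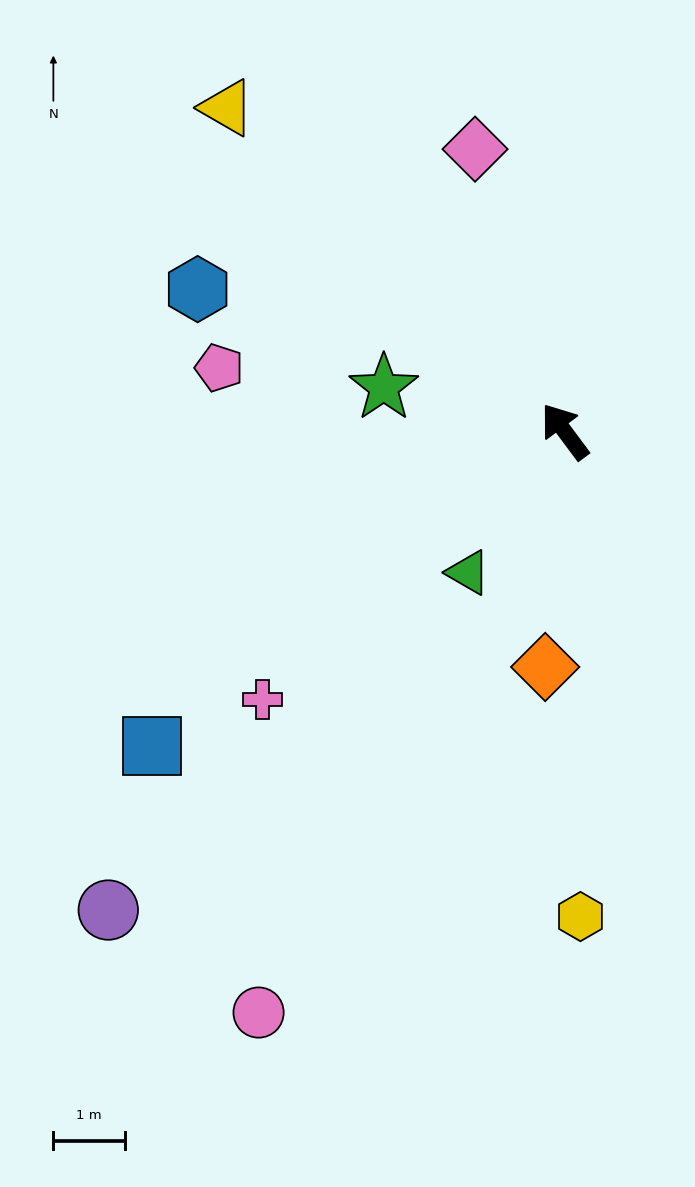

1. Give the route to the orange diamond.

turn left 139°, forward 3.3 m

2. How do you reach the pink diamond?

turn right 19°, forward 4.2 m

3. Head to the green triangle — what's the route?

turn left 109°, forward 2.4 m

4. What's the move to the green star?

turn left 40°, forward 2.6 m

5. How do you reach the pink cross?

turn left 95°, forward 5.7 m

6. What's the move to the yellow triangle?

turn left 10°, forward 6.6 m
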